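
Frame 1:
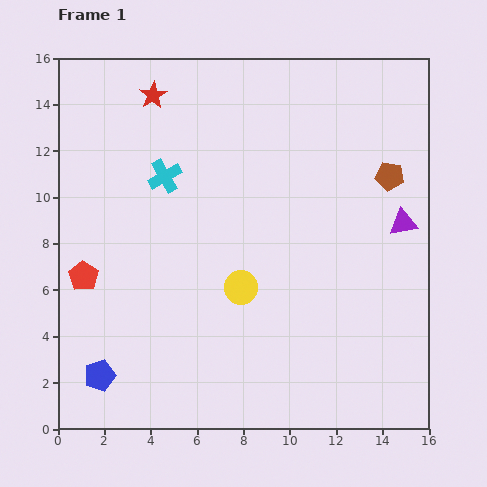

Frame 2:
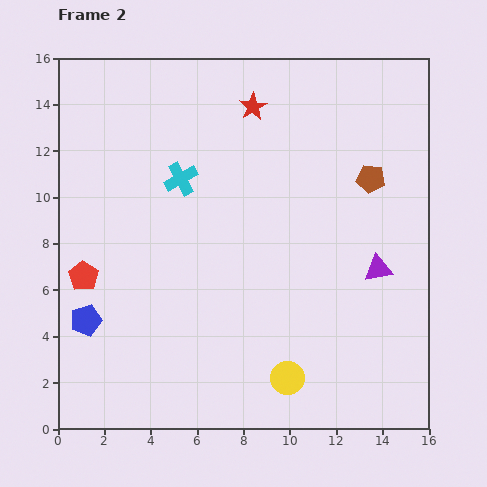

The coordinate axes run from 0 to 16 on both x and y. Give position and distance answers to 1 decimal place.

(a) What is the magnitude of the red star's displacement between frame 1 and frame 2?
4.3

The red star moved from (4.1, 14.4) to (8.4, 13.9), a distance of √(4.3² + 0.5²) ≈ 4.3.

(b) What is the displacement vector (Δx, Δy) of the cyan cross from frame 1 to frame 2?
(0.7, -0.1)

The cyan cross was at (4.6, 10.9) in frame 1 and (5.3, 10.8) in frame 2.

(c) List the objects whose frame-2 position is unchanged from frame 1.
the red pentagon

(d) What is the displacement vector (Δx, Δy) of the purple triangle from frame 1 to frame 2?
(-1.1, -2.0)

The purple triangle was at (14.9, 8.9) in frame 1 and (13.8, 6.9) in frame 2.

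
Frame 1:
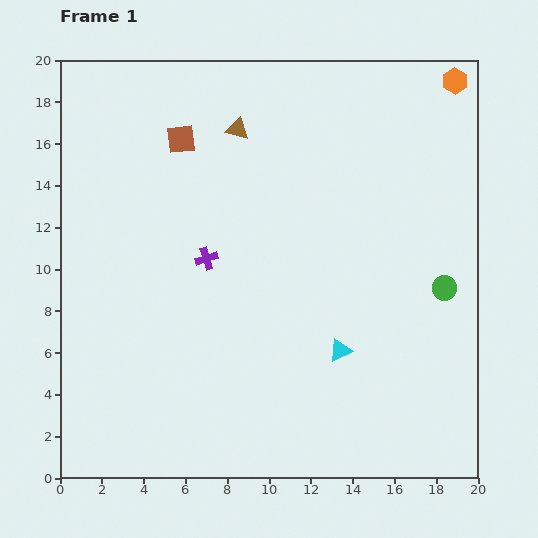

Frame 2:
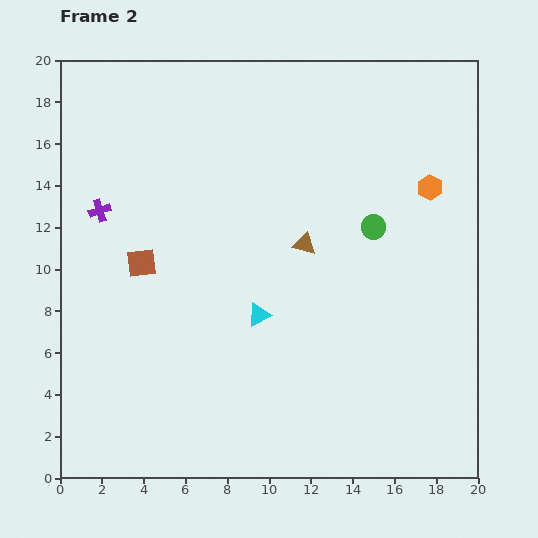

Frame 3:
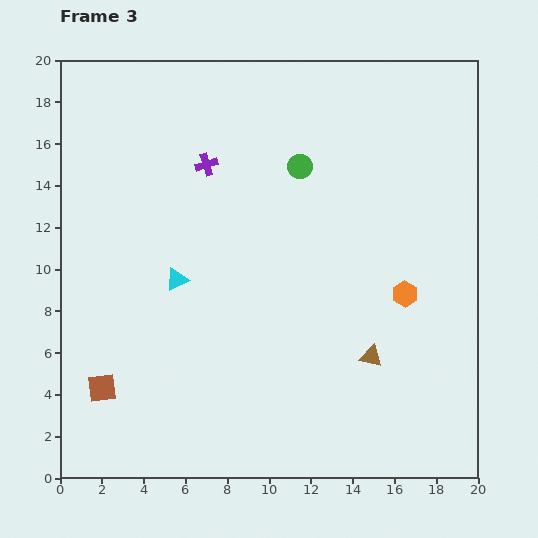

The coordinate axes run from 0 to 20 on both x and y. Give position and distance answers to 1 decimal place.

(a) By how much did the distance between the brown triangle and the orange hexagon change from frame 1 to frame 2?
-4.1

Distance in frame 1: 10.7. Distance in frame 2: 6.6.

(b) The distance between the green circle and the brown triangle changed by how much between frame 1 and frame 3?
-2.8

Distance in frame 1: 12.5. Distance in frame 3: 9.7.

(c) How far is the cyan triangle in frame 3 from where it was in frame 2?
4.3

The cyan triangle moved from (9.5, 7.8) to (5.6, 9.5), a distance of √(3.9² + 1.7²) ≈ 4.3.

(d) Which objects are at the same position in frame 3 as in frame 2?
none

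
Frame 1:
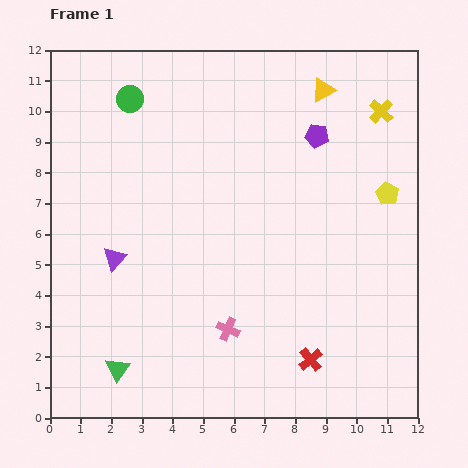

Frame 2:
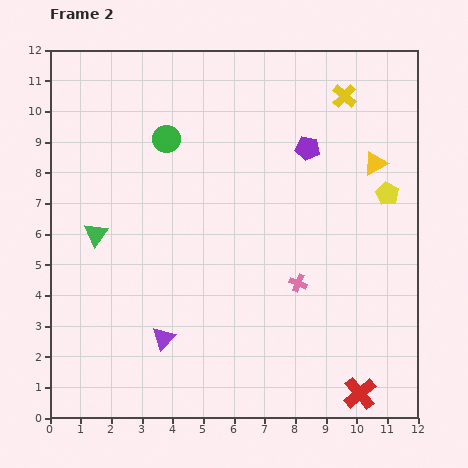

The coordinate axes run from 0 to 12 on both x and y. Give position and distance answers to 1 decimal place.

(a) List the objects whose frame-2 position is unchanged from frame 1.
the yellow pentagon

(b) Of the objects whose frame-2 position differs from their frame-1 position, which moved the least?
the purple pentagon

(moved 0.5)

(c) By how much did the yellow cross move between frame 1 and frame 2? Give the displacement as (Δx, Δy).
(-1.2, 0.5)

The yellow cross was at (10.8, 10.0) in frame 1 and (9.6, 10.5) in frame 2.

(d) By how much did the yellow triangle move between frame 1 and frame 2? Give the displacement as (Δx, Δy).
(1.7, -2.4)

The yellow triangle was at (8.9, 10.7) in frame 1 and (10.6, 8.3) in frame 2.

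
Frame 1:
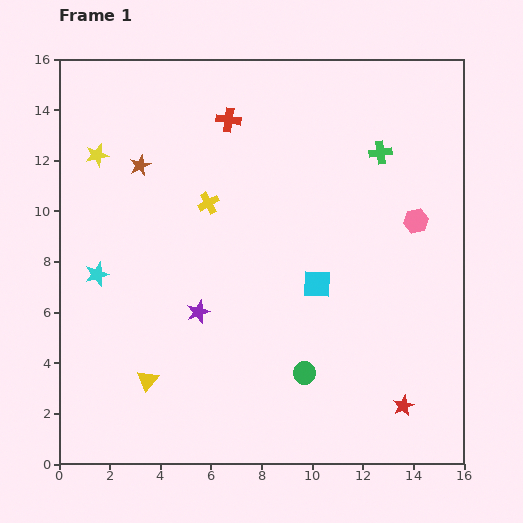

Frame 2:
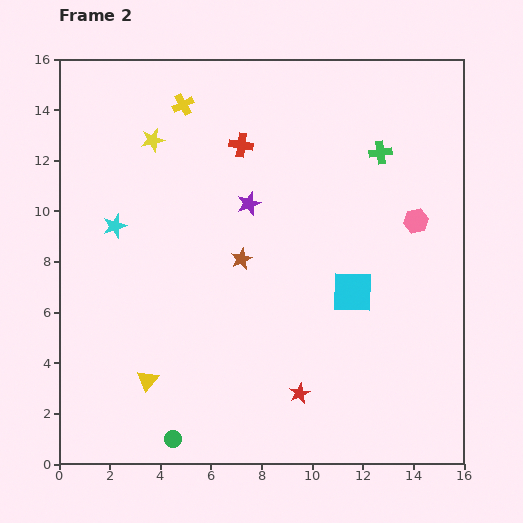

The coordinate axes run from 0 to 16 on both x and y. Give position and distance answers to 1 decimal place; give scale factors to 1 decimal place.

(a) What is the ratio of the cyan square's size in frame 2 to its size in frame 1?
1.5×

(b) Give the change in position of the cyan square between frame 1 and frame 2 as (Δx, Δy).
(1.4, -0.3)

The cyan square was at (10.2, 7.1) in frame 1 and (11.6, 6.8) in frame 2.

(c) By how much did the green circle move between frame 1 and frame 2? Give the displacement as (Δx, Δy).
(-5.2, -2.6)

The green circle was at (9.7, 3.6) in frame 1 and (4.5, 1.0) in frame 2.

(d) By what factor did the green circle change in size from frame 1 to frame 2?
0.8×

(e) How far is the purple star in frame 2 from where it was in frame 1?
4.7

The purple star moved from (5.5, 6.0) to (7.5, 10.3), a distance of √(2.0² + 4.3²) ≈ 4.7.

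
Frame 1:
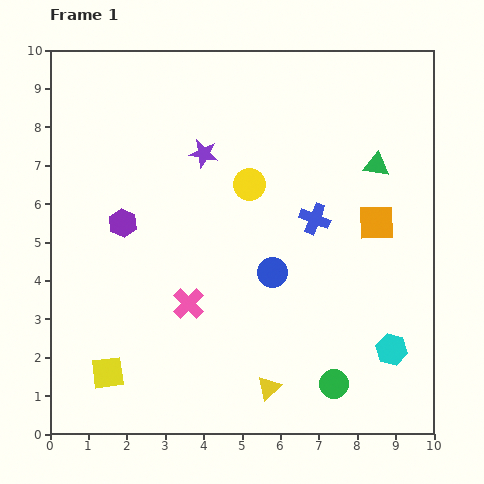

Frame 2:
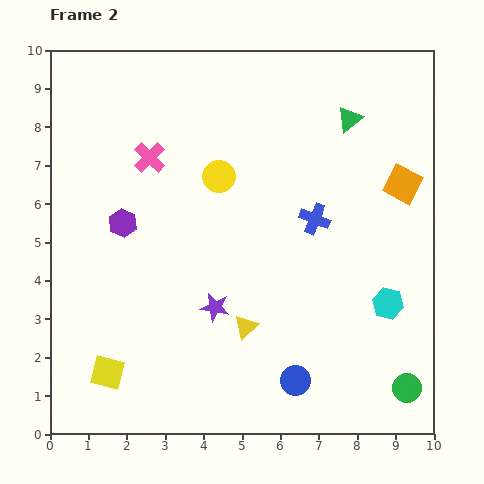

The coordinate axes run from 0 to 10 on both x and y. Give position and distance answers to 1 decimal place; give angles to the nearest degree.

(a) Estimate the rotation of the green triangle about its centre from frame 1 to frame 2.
47° counter-clockwise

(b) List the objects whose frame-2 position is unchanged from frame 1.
the yellow square, the blue cross, the purple hexagon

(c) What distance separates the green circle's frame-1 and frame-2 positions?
1.9

The green circle moved from (7.4, 1.3) to (9.3, 1.2), a distance of √(1.9² + 0.1²) ≈ 1.9.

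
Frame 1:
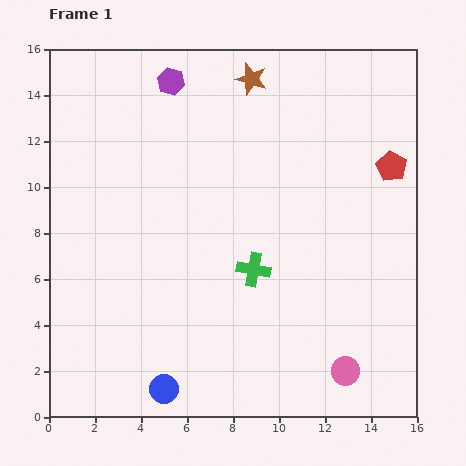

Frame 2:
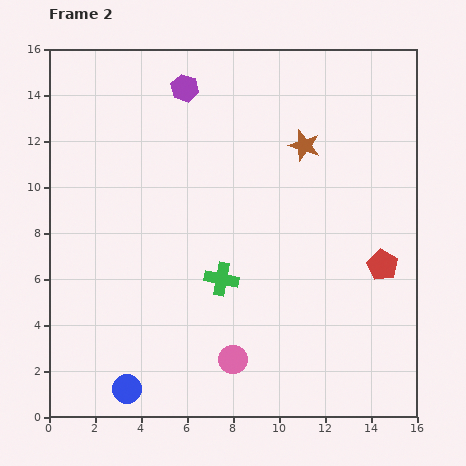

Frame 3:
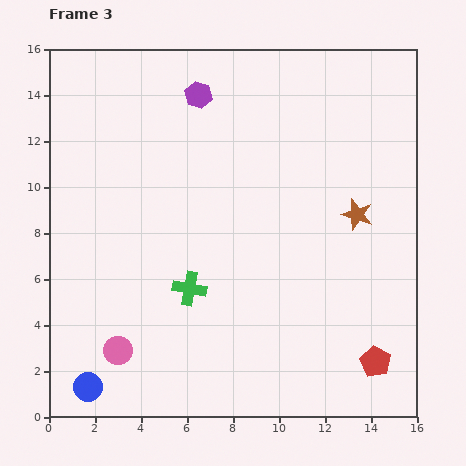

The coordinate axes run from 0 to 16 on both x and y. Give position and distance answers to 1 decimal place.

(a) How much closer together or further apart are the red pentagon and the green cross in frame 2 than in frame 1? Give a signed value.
-0.5

Distance in frame 1: 7.5. Distance in frame 2: 7.0.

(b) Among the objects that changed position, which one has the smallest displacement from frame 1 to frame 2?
the purple hexagon

(moved 0.7)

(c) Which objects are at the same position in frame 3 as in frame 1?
none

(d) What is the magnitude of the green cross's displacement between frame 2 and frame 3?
1.5

The green cross moved from (7.5, 6.0) to (6.1, 5.6), a distance of √(1.4² + 0.4²) ≈ 1.5.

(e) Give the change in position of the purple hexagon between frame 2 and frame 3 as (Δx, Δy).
(0.6, -0.3)

The purple hexagon was at (5.9, 14.3) in frame 2 and (6.5, 14.0) in frame 3.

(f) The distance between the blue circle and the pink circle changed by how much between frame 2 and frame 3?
-2.7

Distance in frame 2: 4.8. Distance in frame 3: 2.1.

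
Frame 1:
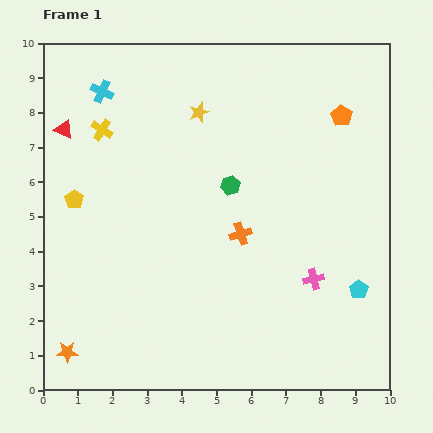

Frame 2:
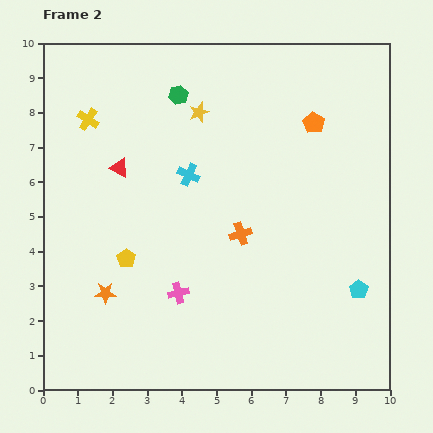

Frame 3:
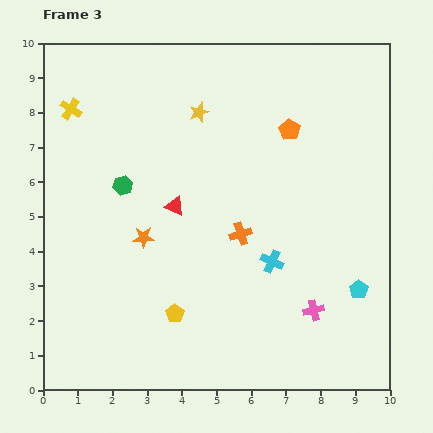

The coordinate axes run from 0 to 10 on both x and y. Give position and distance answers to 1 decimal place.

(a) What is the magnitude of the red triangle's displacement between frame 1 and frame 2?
1.9

The red triangle moved from (0.6, 7.5) to (2.2, 6.4), a distance of √(1.6² + 1.1²) ≈ 1.9.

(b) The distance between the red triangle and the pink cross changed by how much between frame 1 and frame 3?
-3.4

Distance in frame 1: 8.4. Distance in frame 3: 5.0.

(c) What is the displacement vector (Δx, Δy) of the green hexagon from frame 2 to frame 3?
(-1.6, -2.6)

The green hexagon was at (3.9, 8.5) in frame 2 and (2.3, 5.9) in frame 3.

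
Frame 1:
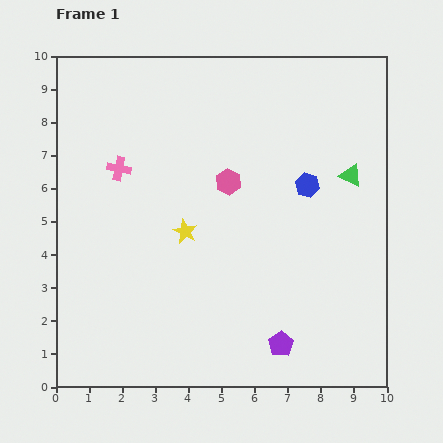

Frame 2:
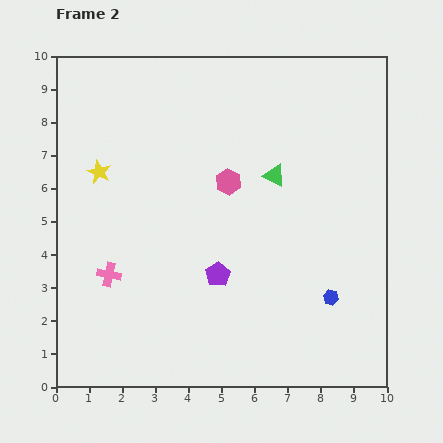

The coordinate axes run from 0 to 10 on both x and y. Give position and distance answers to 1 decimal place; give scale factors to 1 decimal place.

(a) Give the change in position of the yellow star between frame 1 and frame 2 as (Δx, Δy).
(-2.6, 1.8)

The yellow star was at (3.9, 4.7) in frame 1 and (1.3, 6.5) in frame 2.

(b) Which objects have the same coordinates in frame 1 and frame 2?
the pink hexagon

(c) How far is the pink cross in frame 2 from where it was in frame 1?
3.2

The pink cross moved from (1.9, 6.6) to (1.6, 3.4), a distance of √(0.3² + 3.2²) ≈ 3.2.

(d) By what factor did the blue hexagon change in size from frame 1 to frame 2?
0.6×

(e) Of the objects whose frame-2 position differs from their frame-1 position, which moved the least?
the green triangle

(moved 2.3)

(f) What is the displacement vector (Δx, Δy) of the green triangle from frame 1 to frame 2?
(-2.3, 0.0)

The green triangle was at (8.9, 6.4) in frame 1 and (6.6, 6.4) in frame 2.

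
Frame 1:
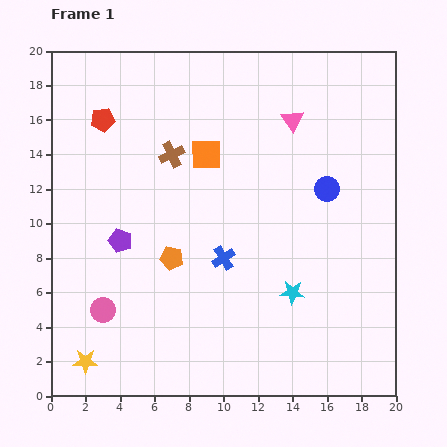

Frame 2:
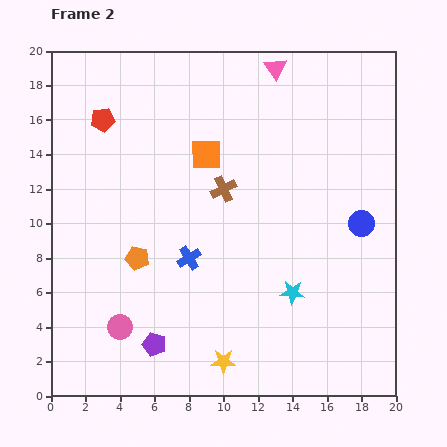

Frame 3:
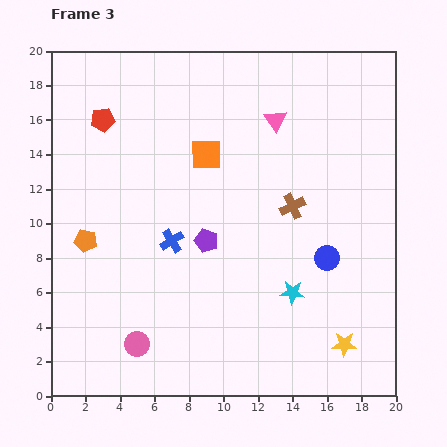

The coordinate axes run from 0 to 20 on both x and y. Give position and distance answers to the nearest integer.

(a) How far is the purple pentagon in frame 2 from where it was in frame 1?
6

The purple pentagon moved from (4, 9) to (6, 3), a distance of √(2² + 6²) ≈ 6.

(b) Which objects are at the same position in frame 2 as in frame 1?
the orange square, the cyan star, the red pentagon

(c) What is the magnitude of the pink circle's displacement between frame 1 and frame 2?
1

The pink circle moved from (3, 5) to (4, 4), a distance of √(1² + 1²) ≈ 1.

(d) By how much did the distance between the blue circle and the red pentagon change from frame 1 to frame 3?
+1

Distance in frame 1: 14. Distance in frame 3: 15.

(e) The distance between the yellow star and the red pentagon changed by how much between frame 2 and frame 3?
+3

Distance in frame 2: 16. Distance in frame 3: 19.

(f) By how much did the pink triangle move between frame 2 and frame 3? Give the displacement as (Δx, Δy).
(0, -3)

The pink triangle was at (13, 19) in frame 2 and (13, 16) in frame 3.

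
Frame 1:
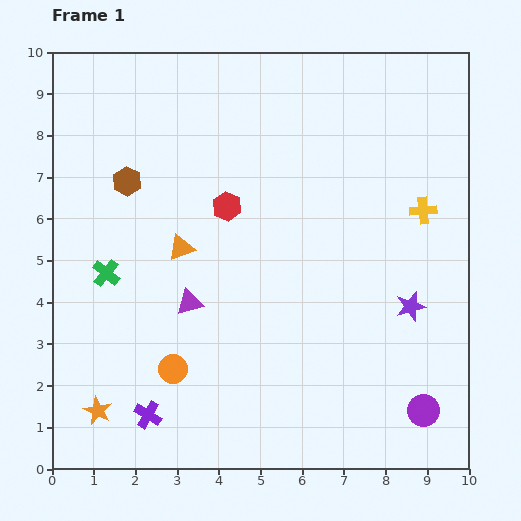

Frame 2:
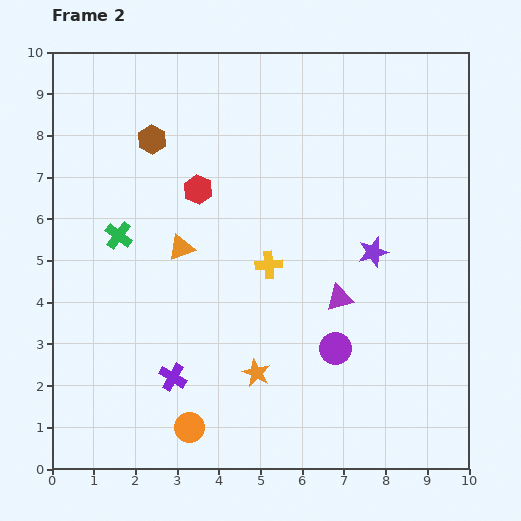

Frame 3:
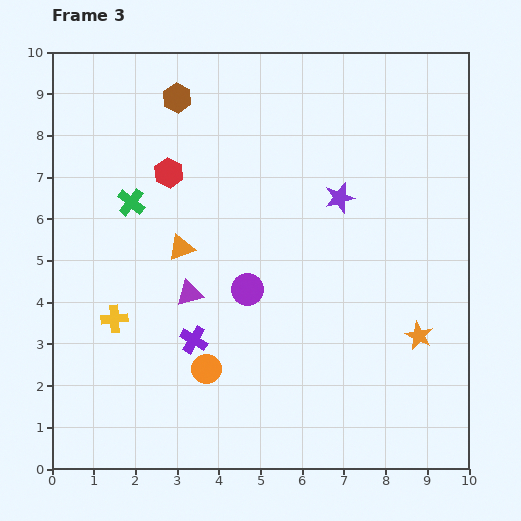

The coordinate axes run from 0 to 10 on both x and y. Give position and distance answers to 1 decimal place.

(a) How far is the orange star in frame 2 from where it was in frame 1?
3.9

The orange star moved from (1.1, 1.4) to (4.9, 2.3), a distance of √(3.8² + 0.9²) ≈ 3.9.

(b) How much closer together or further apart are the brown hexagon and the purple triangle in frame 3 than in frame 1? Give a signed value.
+1.4

Distance in frame 1: 3.3. Distance in frame 3: 4.7.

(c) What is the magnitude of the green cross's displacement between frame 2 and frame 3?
0.9

The green cross moved from (1.6, 5.6) to (1.9, 6.4), a distance of √(0.3² + 0.8²) ≈ 0.9.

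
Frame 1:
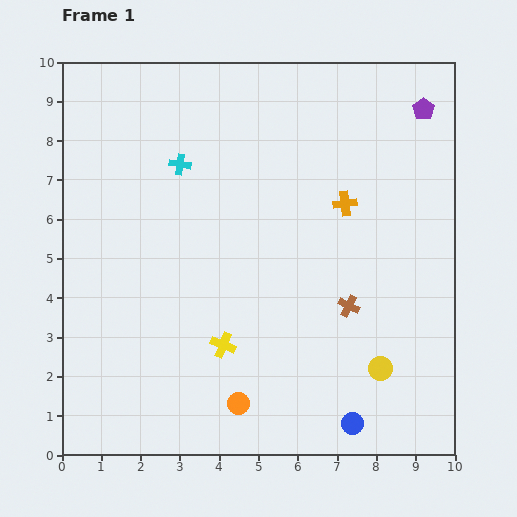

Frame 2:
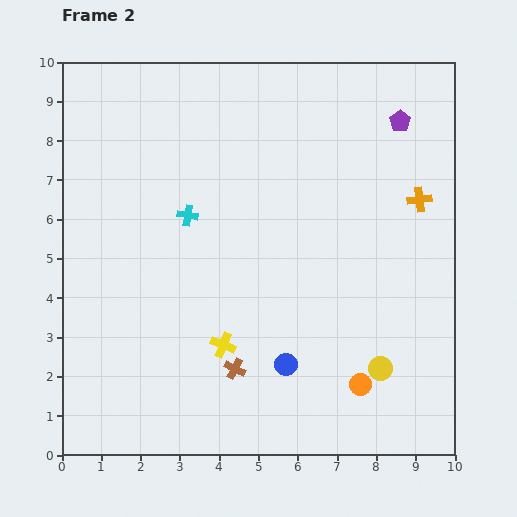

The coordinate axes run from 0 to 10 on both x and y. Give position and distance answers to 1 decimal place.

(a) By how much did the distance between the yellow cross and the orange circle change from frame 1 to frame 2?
+2.0

Distance in frame 1: 1.6. Distance in frame 2: 3.6.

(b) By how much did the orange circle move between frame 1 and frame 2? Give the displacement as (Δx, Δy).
(3.1, 0.5)

The orange circle was at (4.5, 1.3) in frame 1 and (7.6, 1.8) in frame 2.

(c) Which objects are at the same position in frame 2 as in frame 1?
the yellow cross, the yellow circle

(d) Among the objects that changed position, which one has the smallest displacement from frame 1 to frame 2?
the purple pentagon

(moved 0.7)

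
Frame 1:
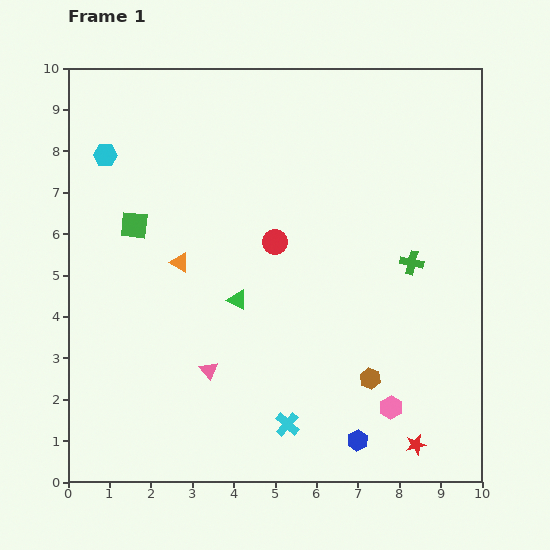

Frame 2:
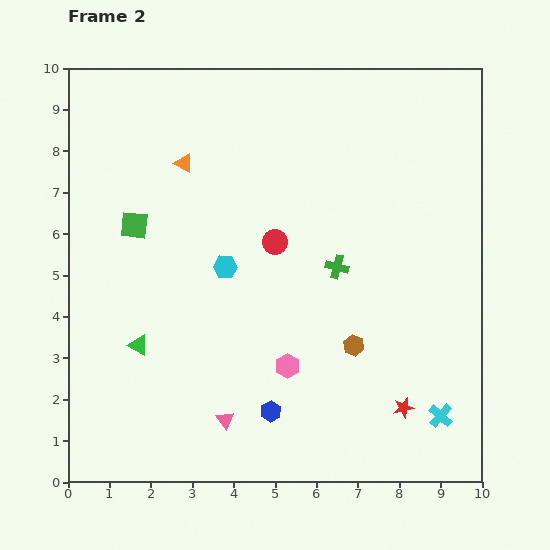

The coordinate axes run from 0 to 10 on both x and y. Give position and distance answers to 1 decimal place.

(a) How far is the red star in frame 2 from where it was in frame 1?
0.9

The red star moved from (8.4, 0.9) to (8.1, 1.8), a distance of √(0.3² + 0.9²) ≈ 0.9.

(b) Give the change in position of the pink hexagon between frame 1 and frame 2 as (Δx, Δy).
(-2.5, 1.0)

The pink hexagon was at (7.8, 1.8) in frame 1 and (5.3, 2.8) in frame 2.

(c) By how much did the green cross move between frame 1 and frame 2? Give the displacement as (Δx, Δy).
(-1.8, -0.1)

The green cross was at (8.3, 5.3) in frame 1 and (6.5, 5.2) in frame 2.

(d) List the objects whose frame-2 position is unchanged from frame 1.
the red circle, the green square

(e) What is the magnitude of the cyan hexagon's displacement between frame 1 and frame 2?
4.0

The cyan hexagon moved from (0.9, 7.9) to (3.8, 5.2), a distance of √(2.9² + 2.7²) ≈ 4.0.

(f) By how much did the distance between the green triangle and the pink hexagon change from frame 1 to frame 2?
-0.9

Distance in frame 1: 4.5. Distance in frame 2: 3.6.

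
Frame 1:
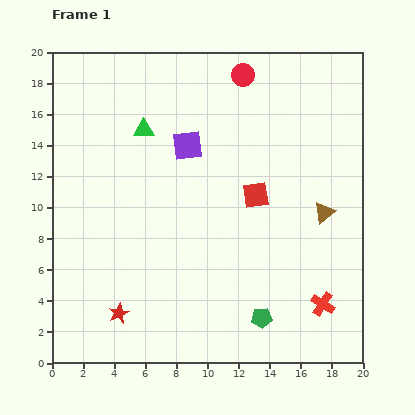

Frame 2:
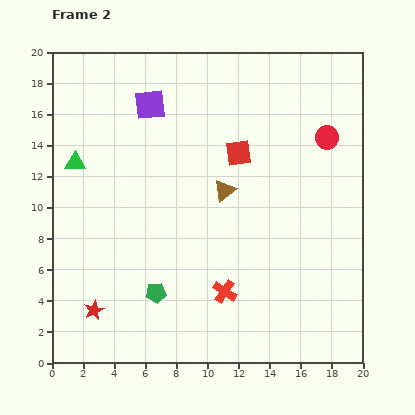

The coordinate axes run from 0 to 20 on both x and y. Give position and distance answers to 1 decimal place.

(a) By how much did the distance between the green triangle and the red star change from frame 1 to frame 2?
-2.3

Distance in frame 1: 11.9. Distance in frame 2: 9.6.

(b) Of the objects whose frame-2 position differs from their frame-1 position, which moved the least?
the red star

(moved 1.6)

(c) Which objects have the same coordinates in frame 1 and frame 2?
none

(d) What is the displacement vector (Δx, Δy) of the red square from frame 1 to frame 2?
(-1.1, 2.7)

The red square was at (13.1, 10.8) in frame 1 and (12.0, 13.5) in frame 2.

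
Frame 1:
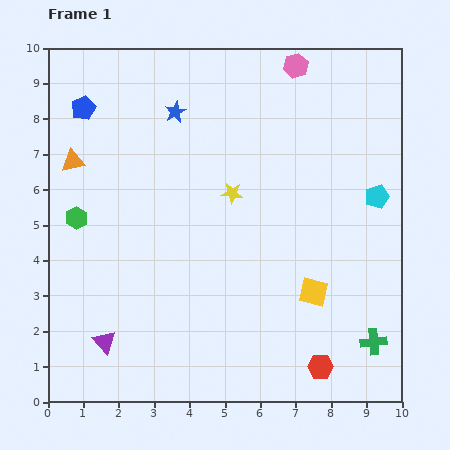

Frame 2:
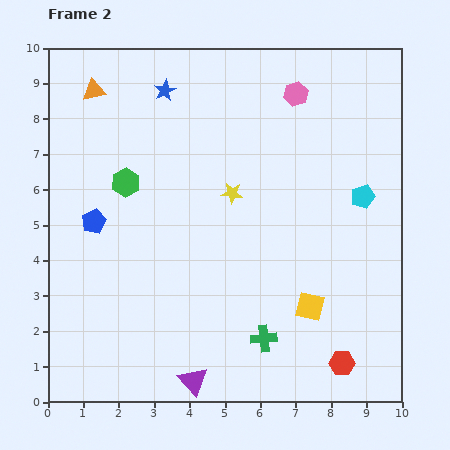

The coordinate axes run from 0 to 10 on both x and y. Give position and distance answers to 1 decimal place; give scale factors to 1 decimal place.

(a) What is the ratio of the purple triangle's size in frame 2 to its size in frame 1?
1.3×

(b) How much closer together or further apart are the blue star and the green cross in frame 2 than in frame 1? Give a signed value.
-1.1

Distance in frame 1: 8.6. Distance in frame 2: 7.5.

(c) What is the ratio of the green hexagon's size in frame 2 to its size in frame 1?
1.3×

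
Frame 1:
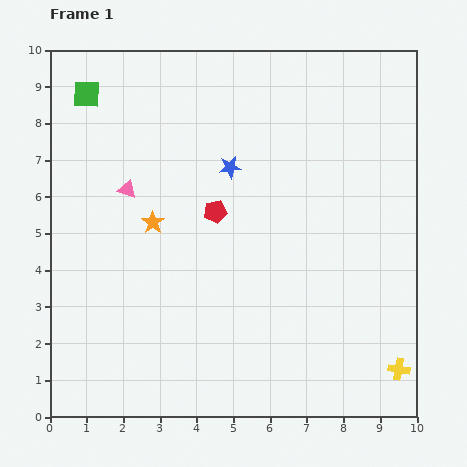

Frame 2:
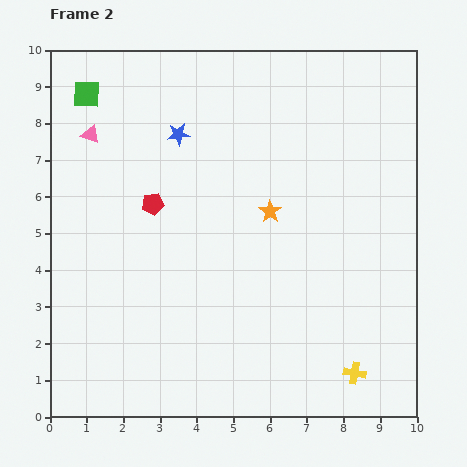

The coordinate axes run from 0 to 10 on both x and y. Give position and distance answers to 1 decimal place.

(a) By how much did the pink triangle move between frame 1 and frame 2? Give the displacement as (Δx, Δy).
(-1.0, 1.5)

The pink triangle was at (2.1, 6.2) in frame 1 and (1.1, 7.7) in frame 2.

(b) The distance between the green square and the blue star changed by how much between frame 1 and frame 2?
-1.7

Distance in frame 1: 4.4. Distance in frame 2: 2.7.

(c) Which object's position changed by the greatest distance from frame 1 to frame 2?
the orange star

(moved 3.2; next 1.8)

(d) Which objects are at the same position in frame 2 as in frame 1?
the green square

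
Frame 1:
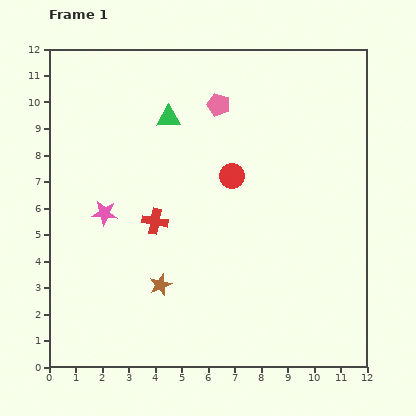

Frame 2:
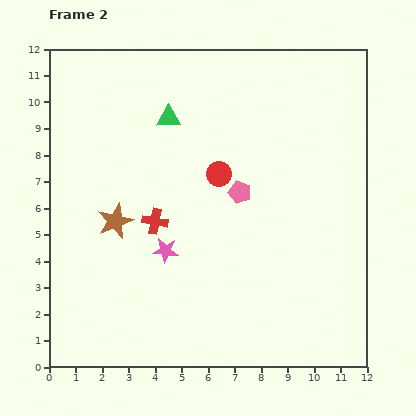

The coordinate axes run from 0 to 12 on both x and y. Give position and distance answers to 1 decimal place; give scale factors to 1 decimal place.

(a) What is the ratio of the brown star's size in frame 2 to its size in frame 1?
1.6×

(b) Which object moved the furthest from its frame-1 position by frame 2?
the pink pentagon

(moved 3.4; next 2.9)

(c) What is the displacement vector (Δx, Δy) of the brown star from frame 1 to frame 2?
(-1.7, 2.4)

The brown star was at (4.2, 3.1) in frame 1 and (2.5, 5.5) in frame 2.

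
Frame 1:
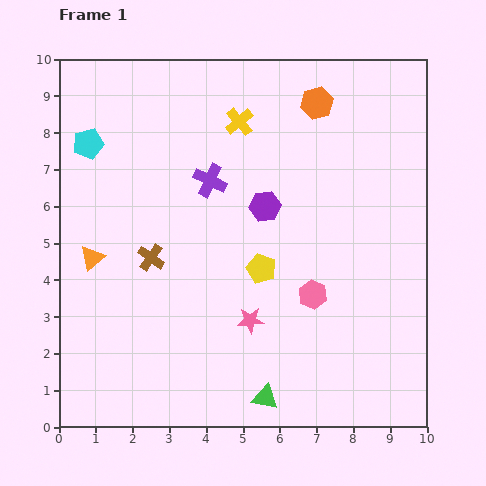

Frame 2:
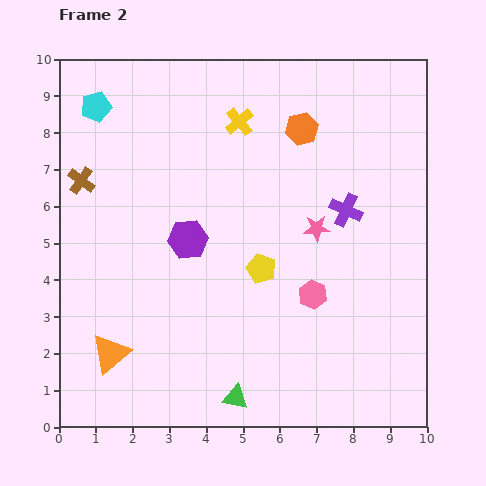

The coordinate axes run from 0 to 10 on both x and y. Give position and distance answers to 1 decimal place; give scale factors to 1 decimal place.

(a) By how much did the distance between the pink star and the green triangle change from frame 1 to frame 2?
+3.0

Distance in frame 1: 2.1. Distance in frame 2: 5.1.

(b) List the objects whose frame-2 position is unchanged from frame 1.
the pink hexagon, the yellow pentagon, the yellow cross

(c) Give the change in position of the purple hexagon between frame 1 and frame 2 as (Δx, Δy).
(-2.1, -0.9)

The purple hexagon was at (5.6, 6.0) in frame 1 and (3.5, 5.1) in frame 2.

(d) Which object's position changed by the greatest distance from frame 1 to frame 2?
the purple cross

(moved 3.8; next 3.1)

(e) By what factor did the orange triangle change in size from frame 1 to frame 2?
1.6×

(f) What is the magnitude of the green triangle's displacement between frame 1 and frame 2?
0.8

The green triangle moved from (5.6, 0.8) to (4.8, 0.8), a distance of √(0.8² + 0.0²) ≈ 0.8.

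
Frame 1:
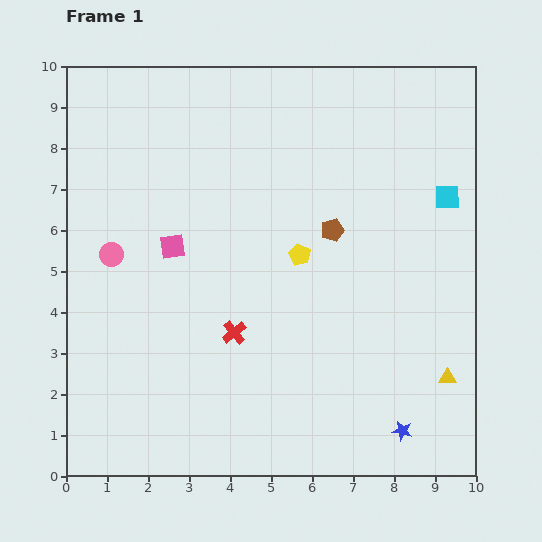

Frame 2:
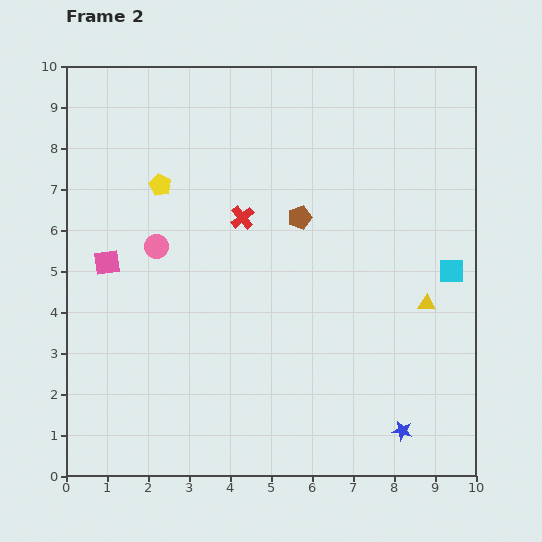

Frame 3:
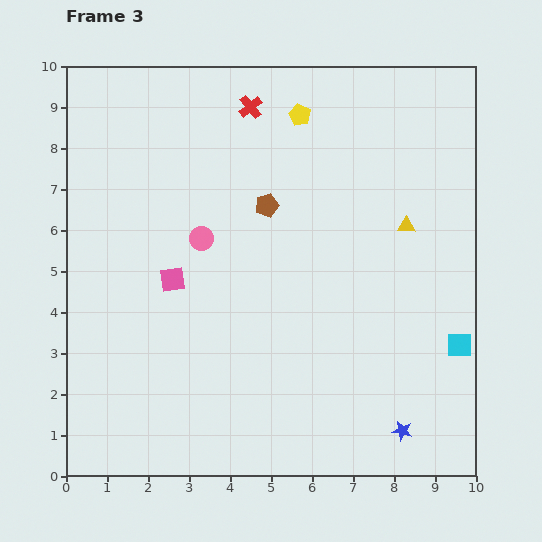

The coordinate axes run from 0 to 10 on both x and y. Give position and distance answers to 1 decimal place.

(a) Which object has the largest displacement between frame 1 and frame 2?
the yellow pentagon

(moved 3.8; next 2.8)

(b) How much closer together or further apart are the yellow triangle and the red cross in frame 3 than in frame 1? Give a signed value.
-0.5

Distance in frame 1: 5.3. Distance in frame 3: 4.8.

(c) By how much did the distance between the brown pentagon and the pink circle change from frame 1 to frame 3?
-3.6

Distance in frame 1: 5.4. Distance in frame 3: 1.8.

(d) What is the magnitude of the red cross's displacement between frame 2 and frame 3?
2.7

The red cross moved from (4.3, 6.3) to (4.5, 9.0), a distance of √(0.2² + 2.7²) ≈ 2.7.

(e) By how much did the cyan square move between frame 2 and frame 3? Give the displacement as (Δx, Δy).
(0.2, -1.8)

The cyan square was at (9.4, 5.0) in frame 2 and (9.6, 3.2) in frame 3.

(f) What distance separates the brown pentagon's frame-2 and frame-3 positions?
0.9

The brown pentagon moved from (5.7, 6.3) to (4.9, 6.6), a distance of √(0.8² + 0.3²) ≈ 0.9.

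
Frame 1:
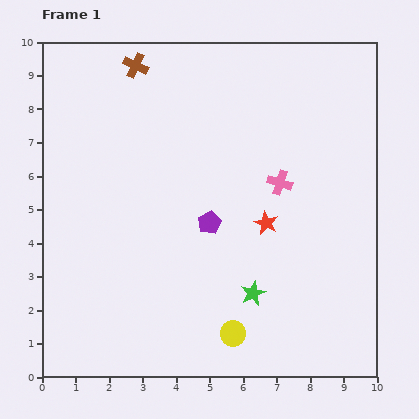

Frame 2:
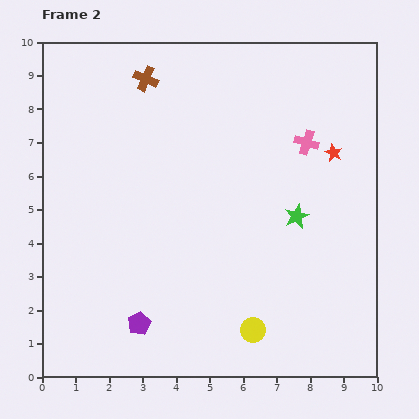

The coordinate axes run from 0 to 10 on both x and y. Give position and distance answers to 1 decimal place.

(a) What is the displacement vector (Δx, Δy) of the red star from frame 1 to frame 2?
(2.0, 2.1)

The red star was at (6.7, 4.6) in frame 1 and (8.7, 6.7) in frame 2.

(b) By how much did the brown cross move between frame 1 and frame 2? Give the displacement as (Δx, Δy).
(0.3, -0.4)

The brown cross was at (2.8, 9.3) in frame 1 and (3.1, 8.9) in frame 2.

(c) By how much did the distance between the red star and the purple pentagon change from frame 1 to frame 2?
+6.0

Distance in frame 1: 1.7. Distance in frame 2: 7.7.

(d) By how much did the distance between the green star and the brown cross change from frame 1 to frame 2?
-1.5

Distance in frame 1: 7.6. Distance in frame 2: 6.1.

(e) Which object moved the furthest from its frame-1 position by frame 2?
the purple pentagon

(moved 3.7; next 2.9)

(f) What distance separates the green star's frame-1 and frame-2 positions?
2.6

The green star moved from (6.3, 2.5) to (7.6, 4.8), a distance of √(1.3² + 2.3²) ≈ 2.6.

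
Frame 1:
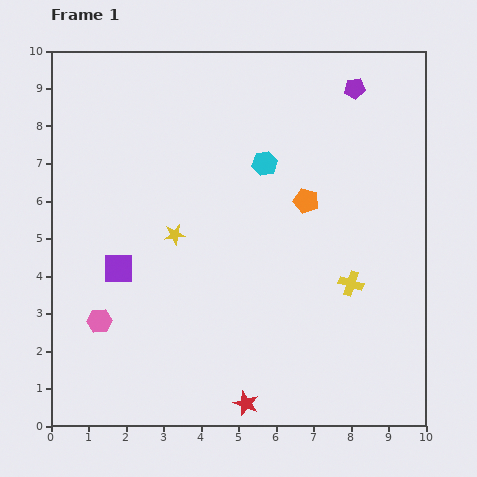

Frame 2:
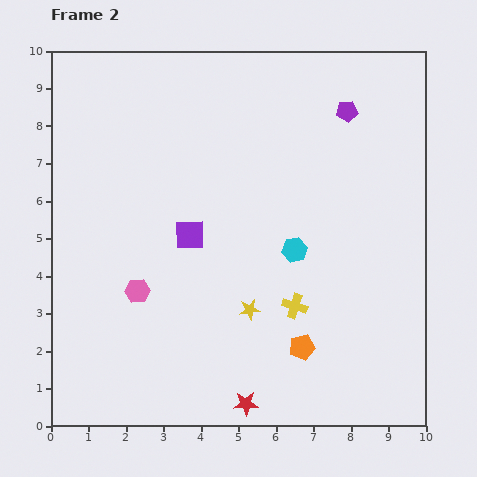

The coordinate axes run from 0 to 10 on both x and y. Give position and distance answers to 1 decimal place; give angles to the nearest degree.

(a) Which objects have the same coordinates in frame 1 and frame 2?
the red star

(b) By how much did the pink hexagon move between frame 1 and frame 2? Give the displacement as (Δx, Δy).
(1.0, 0.8)

The pink hexagon was at (1.3, 2.8) in frame 1 and (2.3, 3.6) in frame 2.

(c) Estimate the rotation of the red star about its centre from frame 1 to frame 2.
24° counter-clockwise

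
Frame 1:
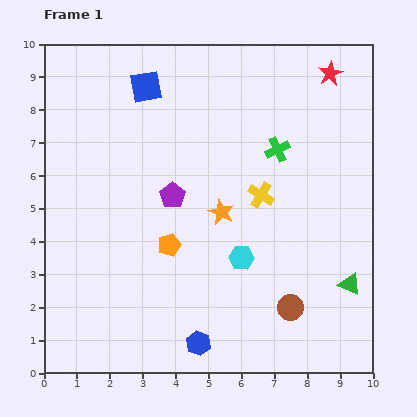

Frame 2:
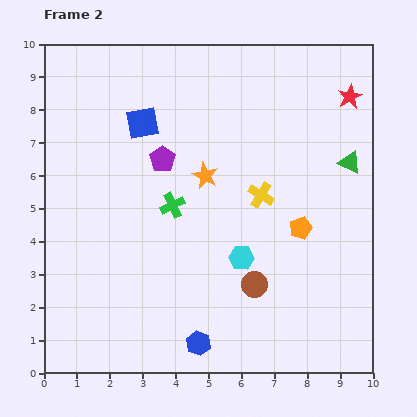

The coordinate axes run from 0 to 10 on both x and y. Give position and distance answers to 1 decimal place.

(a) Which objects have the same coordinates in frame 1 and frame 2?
the yellow cross, the cyan hexagon, the blue hexagon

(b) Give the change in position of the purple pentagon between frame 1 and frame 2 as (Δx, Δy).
(-0.3, 1.1)

The purple pentagon was at (3.9, 5.4) in frame 1 and (3.6, 6.5) in frame 2.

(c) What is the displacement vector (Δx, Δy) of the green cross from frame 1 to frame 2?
(-3.2, -1.7)

The green cross was at (7.1, 6.8) in frame 1 and (3.9, 5.1) in frame 2.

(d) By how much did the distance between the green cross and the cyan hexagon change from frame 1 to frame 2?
-0.9

Distance in frame 1: 3.5. Distance in frame 2: 2.6.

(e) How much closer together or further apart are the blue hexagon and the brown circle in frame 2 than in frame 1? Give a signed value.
-0.5

Distance in frame 1: 3.0. Distance in frame 2: 2.5.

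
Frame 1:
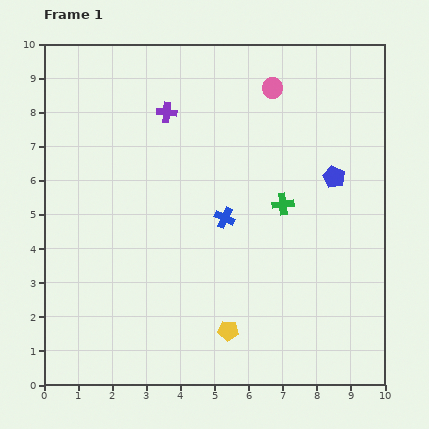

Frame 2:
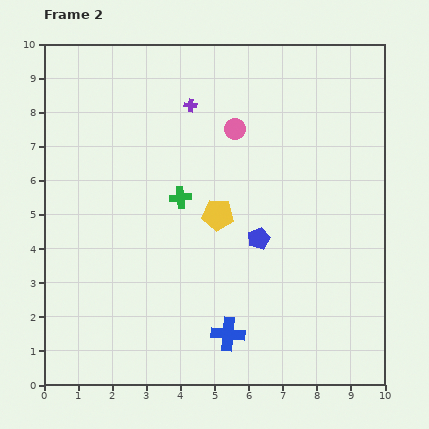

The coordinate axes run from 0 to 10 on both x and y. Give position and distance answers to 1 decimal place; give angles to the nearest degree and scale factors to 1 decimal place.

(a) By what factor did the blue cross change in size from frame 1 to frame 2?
1.6×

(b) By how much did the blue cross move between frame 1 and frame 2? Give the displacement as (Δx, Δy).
(0.1, -3.4)

The blue cross was at (5.3, 4.9) in frame 1 and (5.4, 1.5) in frame 2.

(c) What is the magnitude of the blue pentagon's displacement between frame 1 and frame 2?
2.8

The blue pentagon moved from (8.5, 6.1) to (6.3, 4.3), a distance of √(2.2² + 1.8²) ≈ 2.8.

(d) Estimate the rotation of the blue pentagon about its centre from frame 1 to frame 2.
24° clockwise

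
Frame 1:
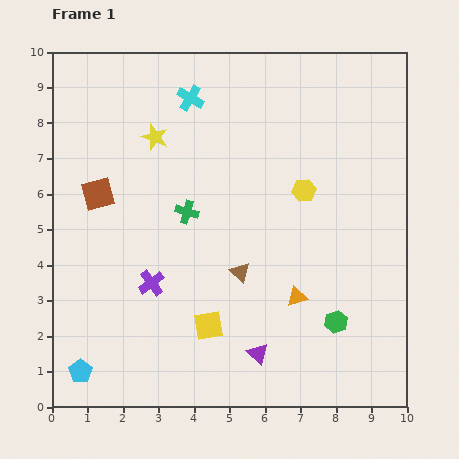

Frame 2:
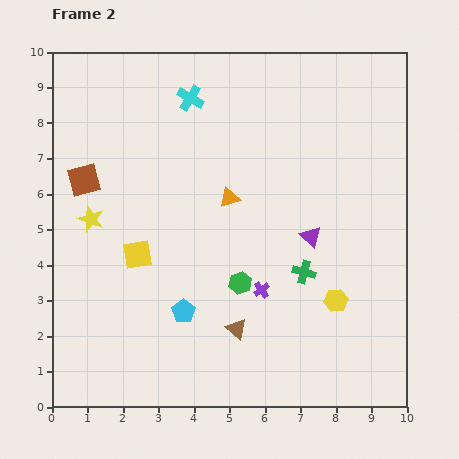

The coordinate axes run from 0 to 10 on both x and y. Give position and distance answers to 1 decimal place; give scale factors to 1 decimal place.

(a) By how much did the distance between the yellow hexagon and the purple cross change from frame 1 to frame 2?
-2.9

Distance in frame 1: 5.0. Distance in frame 2: 2.1.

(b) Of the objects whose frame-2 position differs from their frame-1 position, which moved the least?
the brown square

(moved 0.6)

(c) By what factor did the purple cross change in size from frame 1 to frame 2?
0.6×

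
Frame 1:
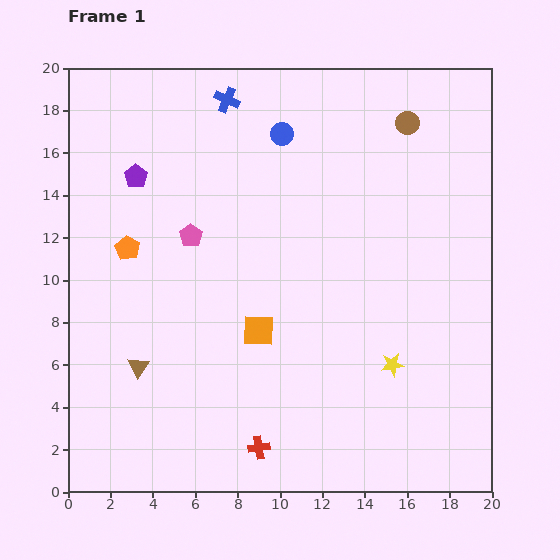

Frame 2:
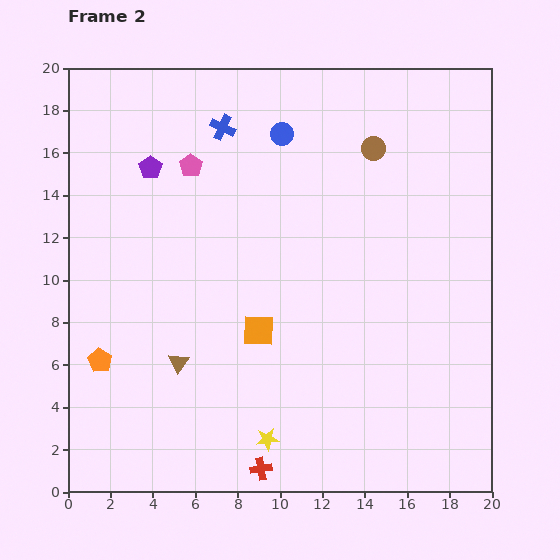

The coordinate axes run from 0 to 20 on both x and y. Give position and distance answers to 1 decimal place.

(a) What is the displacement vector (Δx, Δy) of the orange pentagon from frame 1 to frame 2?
(-1.3, -5.3)

The orange pentagon was at (2.8, 11.5) in frame 1 and (1.5, 6.2) in frame 2.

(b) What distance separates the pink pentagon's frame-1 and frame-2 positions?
3.3

The pink pentagon moved from (5.8, 12.1) to (5.8, 15.4), a distance of √(0.0² + 3.3²) ≈ 3.3.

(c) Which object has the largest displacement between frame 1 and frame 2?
the yellow star

(moved 6.9; next 5.5)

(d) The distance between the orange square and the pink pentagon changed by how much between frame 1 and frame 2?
+2.9

Distance in frame 1: 5.5. Distance in frame 2: 8.4.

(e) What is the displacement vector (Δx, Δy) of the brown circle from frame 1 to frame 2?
(-1.6, -1.2)

The brown circle was at (16.0, 17.4) in frame 1 and (14.4, 16.2) in frame 2.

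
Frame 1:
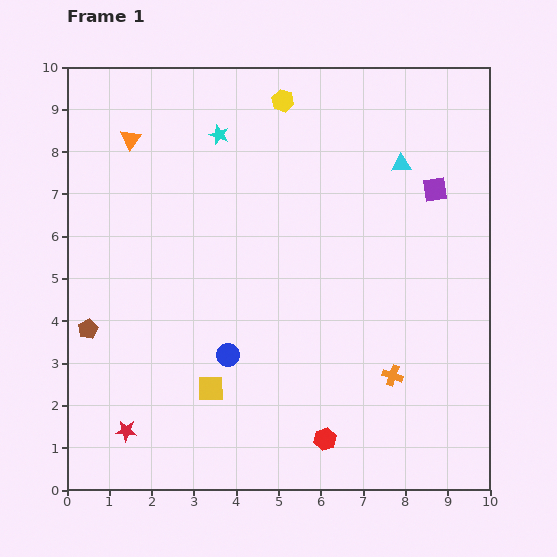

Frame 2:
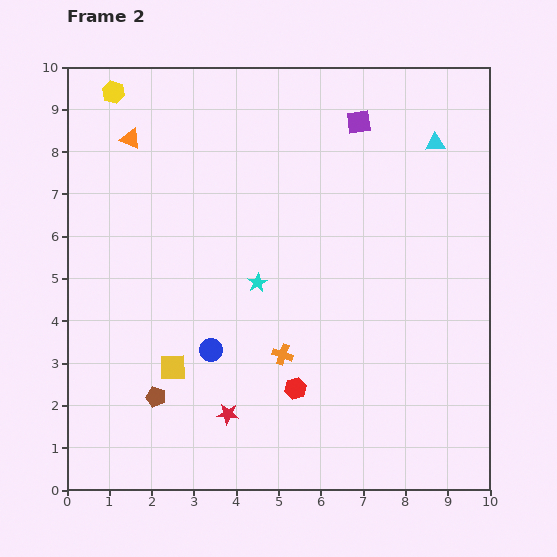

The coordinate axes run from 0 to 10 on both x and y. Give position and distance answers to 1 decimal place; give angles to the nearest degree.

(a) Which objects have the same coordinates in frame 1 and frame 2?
the orange triangle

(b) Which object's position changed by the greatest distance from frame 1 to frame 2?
the yellow hexagon

(moved 4.0; next 3.6)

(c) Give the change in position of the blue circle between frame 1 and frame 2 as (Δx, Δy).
(-0.4, 0.1)

The blue circle was at (3.8, 3.2) in frame 1 and (3.4, 3.3) in frame 2.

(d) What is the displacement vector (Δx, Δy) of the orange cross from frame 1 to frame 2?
(-2.6, 0.5)

The orange cross was at (7.7, 2.7) in frame 1 and (5.1, 3.2) in frame 2.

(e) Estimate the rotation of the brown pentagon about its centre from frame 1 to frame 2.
30° counter-clockwise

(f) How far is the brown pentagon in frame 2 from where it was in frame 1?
2.3

The brown pentagon moved from (0.5, 3.8) to (2.1, 2.2), a distance of √(1.6² + 1.6²) ≈ 2.3.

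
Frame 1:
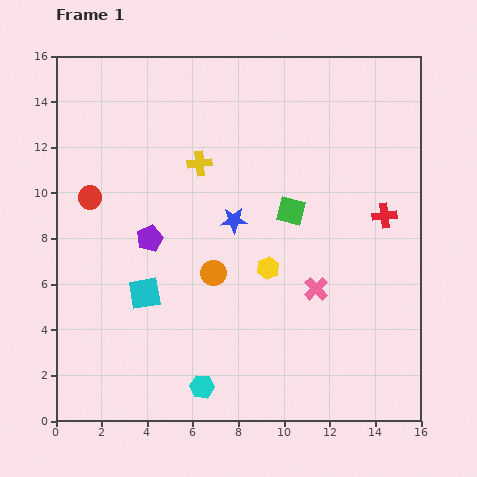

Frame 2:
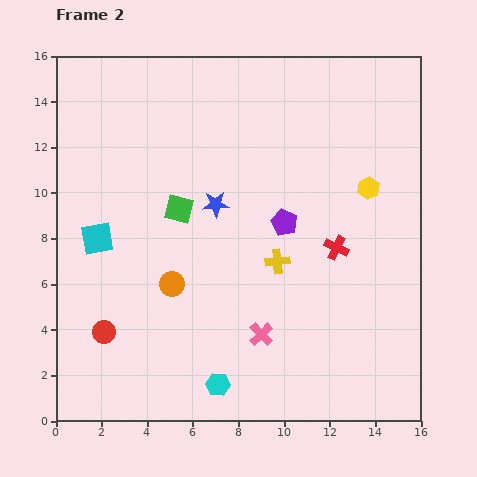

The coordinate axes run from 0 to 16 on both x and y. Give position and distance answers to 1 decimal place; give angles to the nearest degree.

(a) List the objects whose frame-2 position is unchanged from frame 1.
none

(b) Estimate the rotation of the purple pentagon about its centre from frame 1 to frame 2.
24° counter-clockwise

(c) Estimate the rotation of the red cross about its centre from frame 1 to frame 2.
33° clockwise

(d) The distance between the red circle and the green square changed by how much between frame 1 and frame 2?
-2.5

Distance in frame 1: 8.8. Distance in frame 2: 6.3.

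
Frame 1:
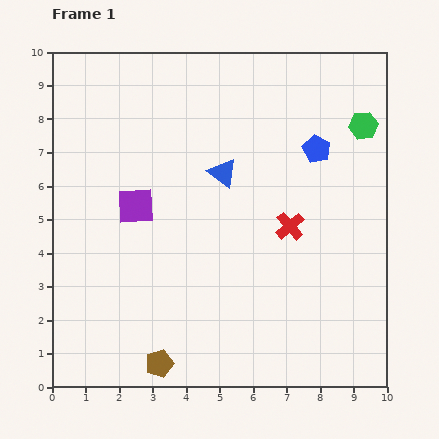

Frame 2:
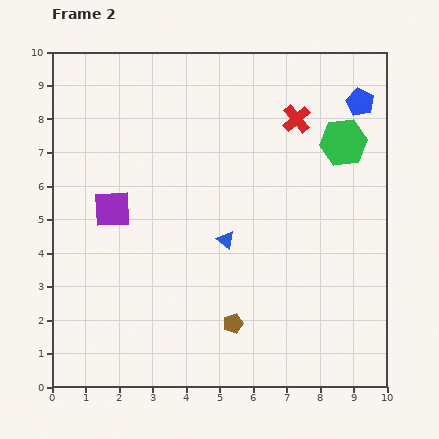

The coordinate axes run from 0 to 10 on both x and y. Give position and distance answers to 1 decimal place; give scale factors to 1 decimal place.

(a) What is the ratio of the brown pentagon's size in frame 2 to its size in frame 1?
0.7×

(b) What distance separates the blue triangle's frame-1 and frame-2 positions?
2.0

The blue triangle moved from (5.1, 6.4) to (5.2, 4.4), a distance of √(0.1² + 2.0²) ≈ 2.0.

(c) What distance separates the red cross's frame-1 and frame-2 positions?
3.2

The red cross moved from (7.1, 4.8) to (7.3, 8.0), a distance of √(0.2² + 3.2²) ≈ 3.2.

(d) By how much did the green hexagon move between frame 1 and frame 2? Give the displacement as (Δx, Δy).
(-0.6, -0.5)

The green hexagon was at (9.3, 7.8) in frame 1 and (8.7, 7.3) in frame 2.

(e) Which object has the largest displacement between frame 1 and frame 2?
the red cross

(moved 3.2; next 2.5)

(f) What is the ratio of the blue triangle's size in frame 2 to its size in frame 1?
0.6×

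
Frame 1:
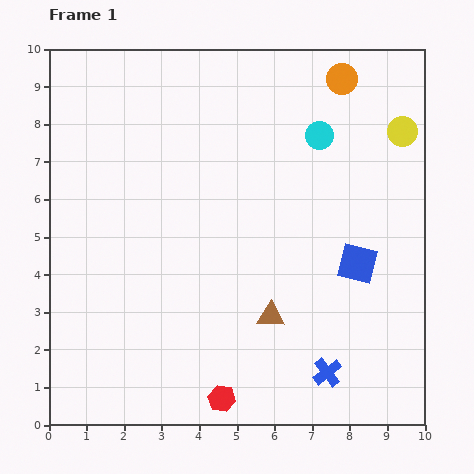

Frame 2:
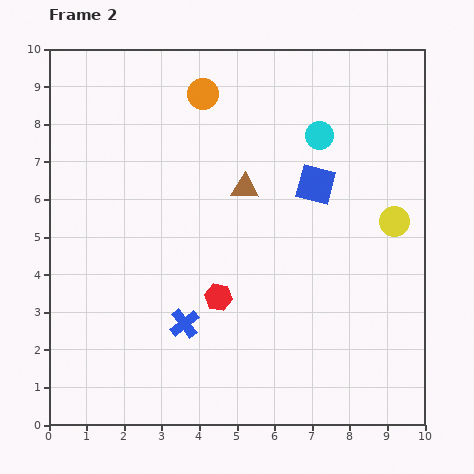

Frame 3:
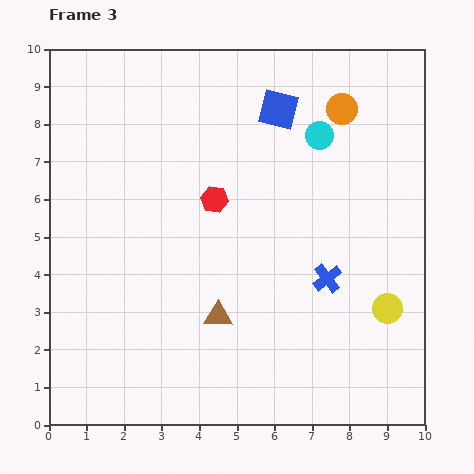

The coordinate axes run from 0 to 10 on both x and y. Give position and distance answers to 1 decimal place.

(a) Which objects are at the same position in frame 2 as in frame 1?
the cyan circle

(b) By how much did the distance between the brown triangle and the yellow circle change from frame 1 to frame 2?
-1.9

Distance in frame 1: 6.0. Distance in frame 2: 4.1.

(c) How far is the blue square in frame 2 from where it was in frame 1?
2.4

The blue square moved from (8.2, 4.3) to (7.1, 6.4), a distance of √(1.1² + 2.1²) ≈ 2.4.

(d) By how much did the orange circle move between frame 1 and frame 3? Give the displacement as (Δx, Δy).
(0.0, -0.8)

The orange circle was at (7.8, 9.2) in frame 1 and (7.8, 8.4) in frame 3.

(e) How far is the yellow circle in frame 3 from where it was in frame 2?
2.3

The yellow circle moved from (9.2, 5.4) to (9.0, 3.1), a distance of √(0.2² + 2.3²) ≈ 2.3.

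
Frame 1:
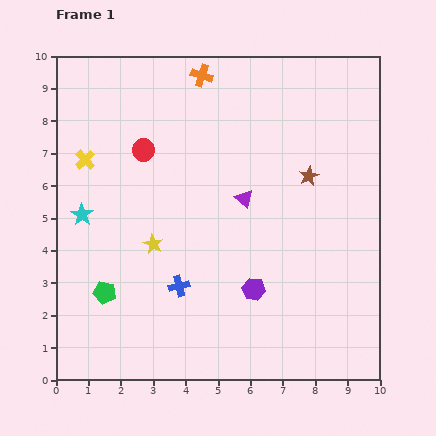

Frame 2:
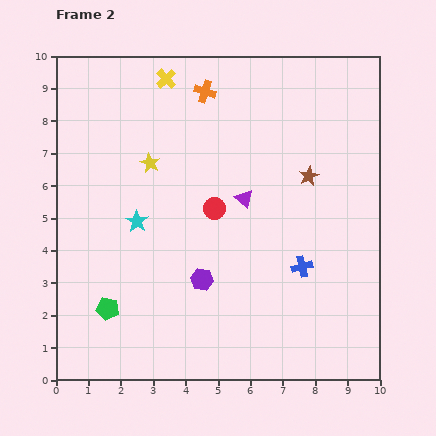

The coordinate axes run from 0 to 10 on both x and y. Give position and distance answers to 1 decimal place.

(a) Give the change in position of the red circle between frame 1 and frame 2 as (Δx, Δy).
(2.2, -1.8)

The red circle was at (2.7, 7.1) in frame 1 and (4.9, 5.3) in frame 2.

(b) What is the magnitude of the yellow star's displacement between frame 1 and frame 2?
2.5

The yellow star moved from (3.0, 4.2) to (2.9, 6.7), a distance of √(0.1² + 2.5²) ≈ 2.5.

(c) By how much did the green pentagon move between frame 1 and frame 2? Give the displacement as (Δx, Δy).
(0.1, -0.5)

The green pentagon was at (1.5, 2.7) in frame 1 and (1.6, 2.2) in frame 2.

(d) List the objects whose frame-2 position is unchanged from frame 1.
the brown star, the purple triangle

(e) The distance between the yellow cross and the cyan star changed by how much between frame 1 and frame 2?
+2.8

Distance in frame 1: 1.7. Distance in frame 2: 4.5.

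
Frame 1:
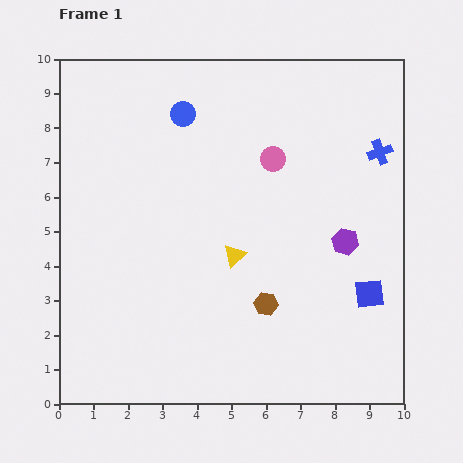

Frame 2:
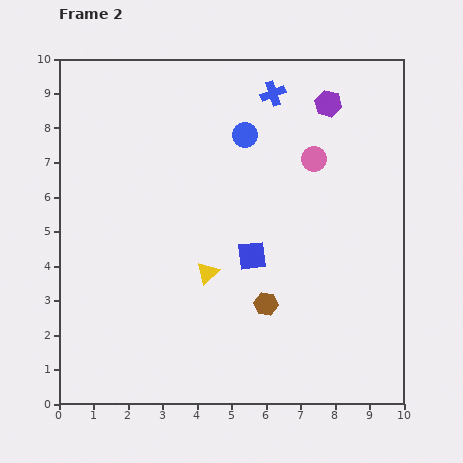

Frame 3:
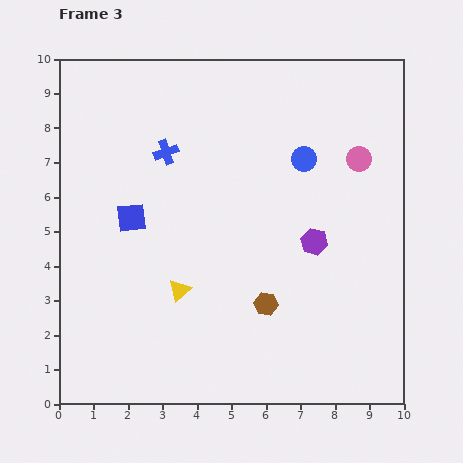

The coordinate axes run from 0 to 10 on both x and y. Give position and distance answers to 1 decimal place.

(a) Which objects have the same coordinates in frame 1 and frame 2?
the brown hexagon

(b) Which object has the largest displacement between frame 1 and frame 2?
the purple hexagon

(moved 4.0; next 3.6)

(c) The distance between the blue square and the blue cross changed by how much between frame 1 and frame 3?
-2.0

Distance in frame 1: 4.1. Distance in frame 3: 2.1.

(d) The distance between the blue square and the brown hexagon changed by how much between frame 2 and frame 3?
+3.1

Distance in frame 2: 1.5. Distance in frame 3: 4.6.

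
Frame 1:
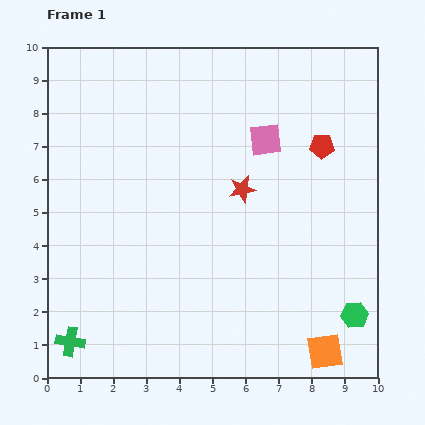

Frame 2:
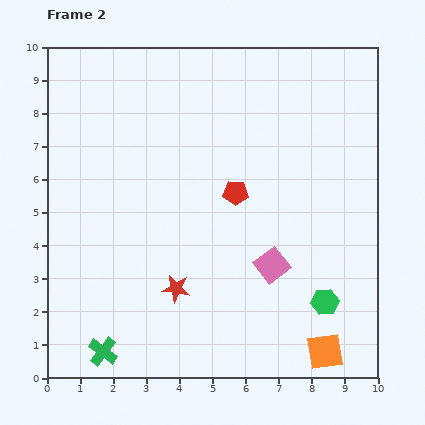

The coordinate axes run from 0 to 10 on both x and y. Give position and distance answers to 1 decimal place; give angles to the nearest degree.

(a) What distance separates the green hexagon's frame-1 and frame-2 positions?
1.0

The green hexagon moved from (9.3, 1.9) to (8.4, 2.3), a distance of √(0.9² + 0.4²) ≈ 1.0.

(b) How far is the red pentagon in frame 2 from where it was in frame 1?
3.0

The red pentagon moved from (8.3, 7.0) to (5.7, 5.6), a distance of √(2.6² + 1.4²) ≈ 3.0.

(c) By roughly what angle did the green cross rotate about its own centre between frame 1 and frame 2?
27° clockwise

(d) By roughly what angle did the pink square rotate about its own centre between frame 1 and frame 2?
30° counter-clockwise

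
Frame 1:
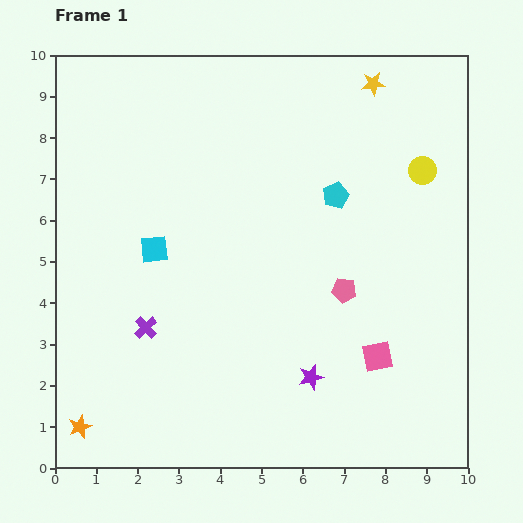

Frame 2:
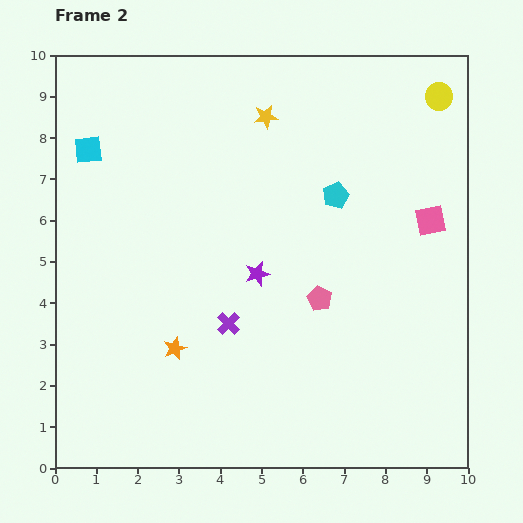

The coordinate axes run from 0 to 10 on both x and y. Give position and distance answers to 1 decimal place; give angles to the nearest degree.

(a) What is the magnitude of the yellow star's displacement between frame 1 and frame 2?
2.7

The yellow star moved from (7.7, 9.3) to (5.1, 8.5), a distance of √(2.6² + 0.8²) ≈ 2.7.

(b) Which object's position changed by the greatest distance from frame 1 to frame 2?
the pink square

(moved 3.5; next 3.0)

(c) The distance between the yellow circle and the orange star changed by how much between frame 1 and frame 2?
-1.6

Distance in frame 1: 10.4. Distance in frame 2: 8.8.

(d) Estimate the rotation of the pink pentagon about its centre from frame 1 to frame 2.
19° clockwise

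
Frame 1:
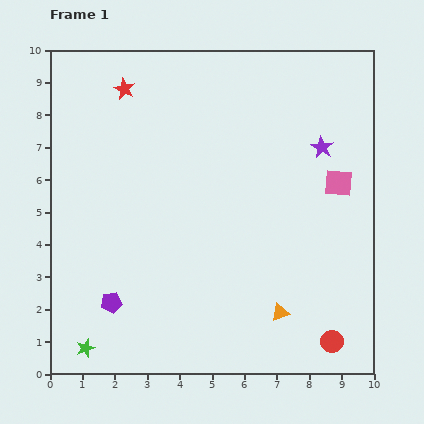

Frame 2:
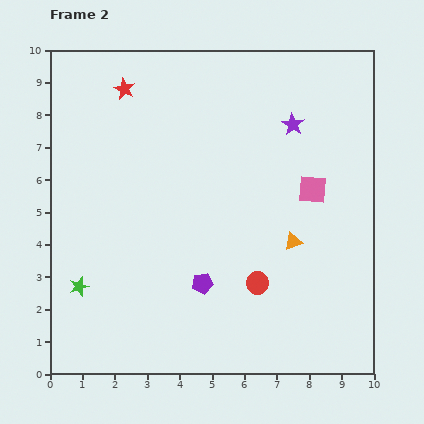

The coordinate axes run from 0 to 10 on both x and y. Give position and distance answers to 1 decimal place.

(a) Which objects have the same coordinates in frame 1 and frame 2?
the red star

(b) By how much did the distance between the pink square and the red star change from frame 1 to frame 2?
-0.6

Distance in frame 1: 7.2. Distance in frame 2: 6.6.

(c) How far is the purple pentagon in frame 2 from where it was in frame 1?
2.9

The purple pentagon moved from (1.9, 2.2) to (4.7, 2.8), a distance of √(2.8² + 0.6²) ≈ 2.9.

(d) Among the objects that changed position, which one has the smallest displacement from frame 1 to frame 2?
the pink square

(moved 0.8)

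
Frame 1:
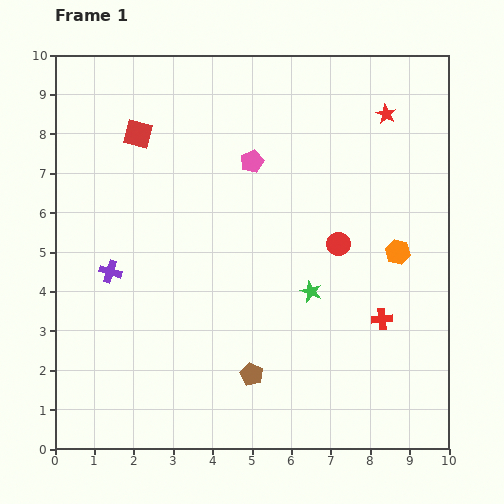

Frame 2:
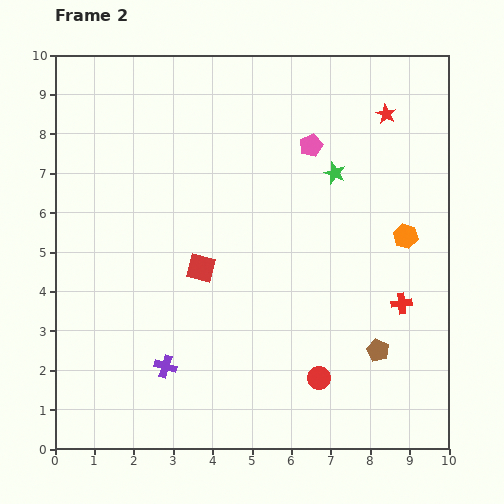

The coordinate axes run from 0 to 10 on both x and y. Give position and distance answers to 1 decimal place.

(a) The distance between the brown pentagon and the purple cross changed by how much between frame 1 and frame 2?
+1.0

Distance in frame 1: 4.4. Distance in frame 2: 5.4.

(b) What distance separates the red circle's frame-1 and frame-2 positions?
3.4

The red circle moved from (7.2, 5.2) to (6.7, 1.8), a distance of √(0.5² + 3.4²) ≈ 3.4.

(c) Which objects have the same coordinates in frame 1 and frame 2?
the red star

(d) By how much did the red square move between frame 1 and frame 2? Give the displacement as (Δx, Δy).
(1.6, -3.4)

The red square was at (2.1, 8.0) in frame 1 and (3.7, 4.6) in frame 2.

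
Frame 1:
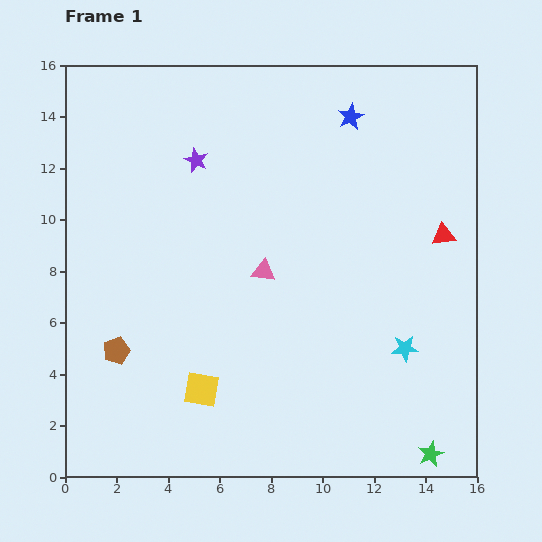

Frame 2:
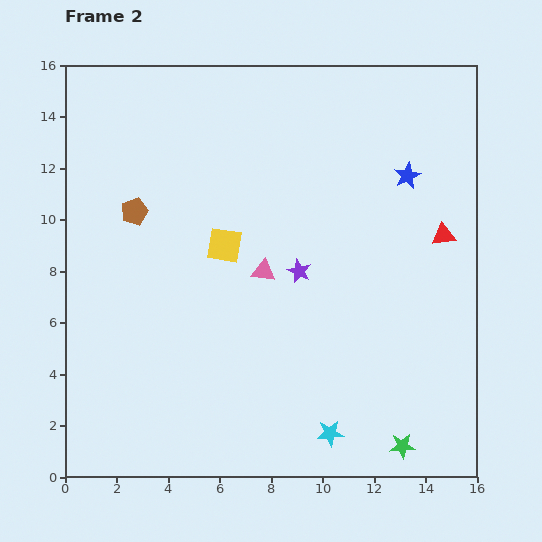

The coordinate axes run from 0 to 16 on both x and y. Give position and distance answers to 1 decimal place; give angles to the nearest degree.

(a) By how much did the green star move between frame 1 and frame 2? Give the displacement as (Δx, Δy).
(-1.1, 0.3)

The green star was at (14.2, 0.9) in frame 1 and (13.1, 1.2) in frame 2.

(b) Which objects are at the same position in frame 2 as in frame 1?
the red triangle, the pink triangle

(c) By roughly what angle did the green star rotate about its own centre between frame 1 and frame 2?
20° clockwise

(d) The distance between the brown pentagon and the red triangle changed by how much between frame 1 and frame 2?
-1.5

Distance in frame 1: 13.5. Distance in frame 2: 12.0.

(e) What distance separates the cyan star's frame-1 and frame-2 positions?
4.4

The cyan star moved from (13.2, 5.0) to (10.3, 1.7), a distance of √(2.9² + 3.3²) ≈ 4.4.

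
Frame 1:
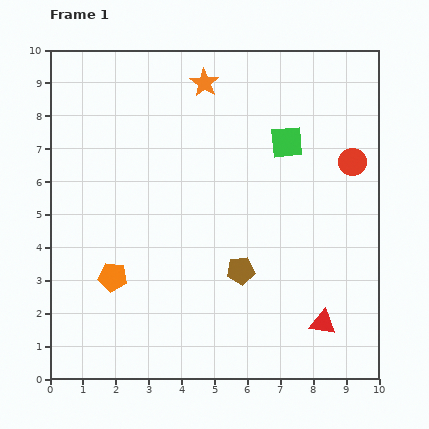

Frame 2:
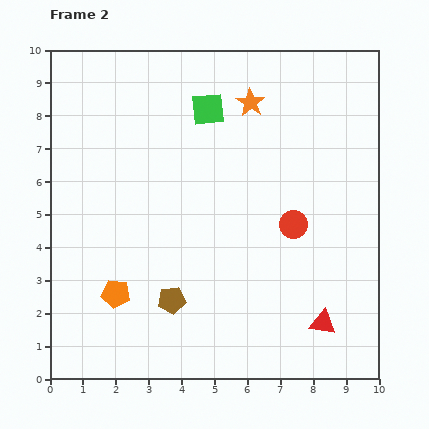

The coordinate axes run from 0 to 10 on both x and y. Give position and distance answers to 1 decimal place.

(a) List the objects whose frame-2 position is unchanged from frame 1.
the red triangle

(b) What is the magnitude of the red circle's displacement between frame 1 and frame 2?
2.6

The red circle moved from (9.2, 6.6) to (7.4, 4.7), a distance of √(1.8² + 1.9²) ≈ 2.6.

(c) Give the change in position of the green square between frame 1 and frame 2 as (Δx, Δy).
(-2.4, 1.0)

The green square was at (7.2, 7.2) in frame 1 and (4.8, 8.2) in frame 2.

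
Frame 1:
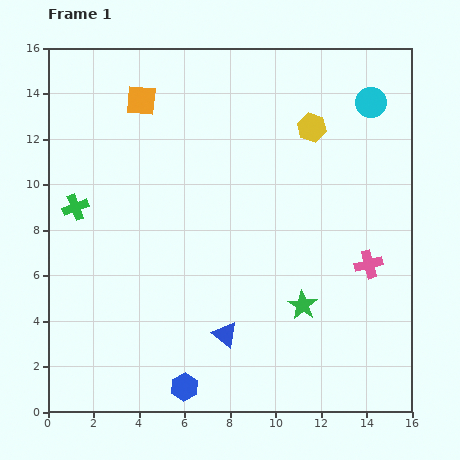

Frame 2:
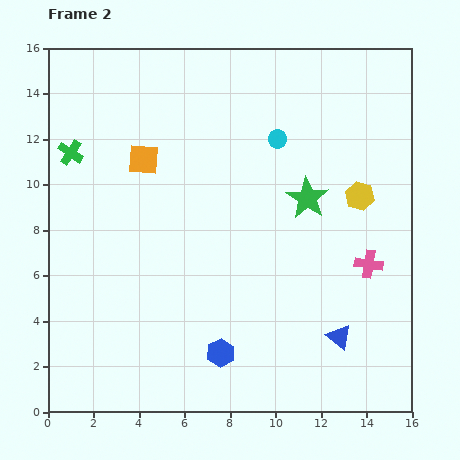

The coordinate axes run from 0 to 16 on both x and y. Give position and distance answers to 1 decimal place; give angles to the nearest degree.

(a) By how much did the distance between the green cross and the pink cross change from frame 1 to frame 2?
+0.9

Distance in frame 1: 13.1. Distance in frame 2: 14.0.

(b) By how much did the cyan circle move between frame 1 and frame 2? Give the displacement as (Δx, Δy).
(-4.1, -1.6)

The cyan circle was at (14.2, 13.6) in frame 1 and (10.1, 12.0) in frame 2.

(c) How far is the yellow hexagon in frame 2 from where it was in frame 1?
3.7

The yellow hexagon moved from (11.6, 12.5) to (13.7, 9.5), a distance of √(2.1² + 3.0²) ≈ 3.7.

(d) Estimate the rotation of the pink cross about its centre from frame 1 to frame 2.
23° clockwise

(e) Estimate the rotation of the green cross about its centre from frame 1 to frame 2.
36° counter-clockwise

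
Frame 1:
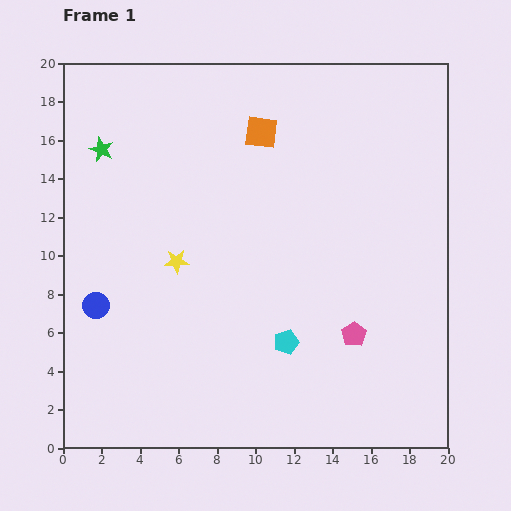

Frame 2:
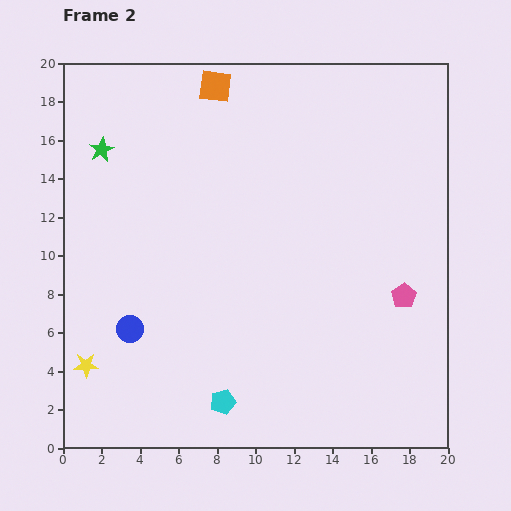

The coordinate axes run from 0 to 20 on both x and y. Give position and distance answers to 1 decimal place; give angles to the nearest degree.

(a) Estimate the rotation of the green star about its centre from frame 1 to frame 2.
21° clockwise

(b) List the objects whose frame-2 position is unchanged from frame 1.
the green star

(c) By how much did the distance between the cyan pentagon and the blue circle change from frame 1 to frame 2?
-4.0

Distance in frame 1: 10.1. Distance in frame 2: 6.1.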